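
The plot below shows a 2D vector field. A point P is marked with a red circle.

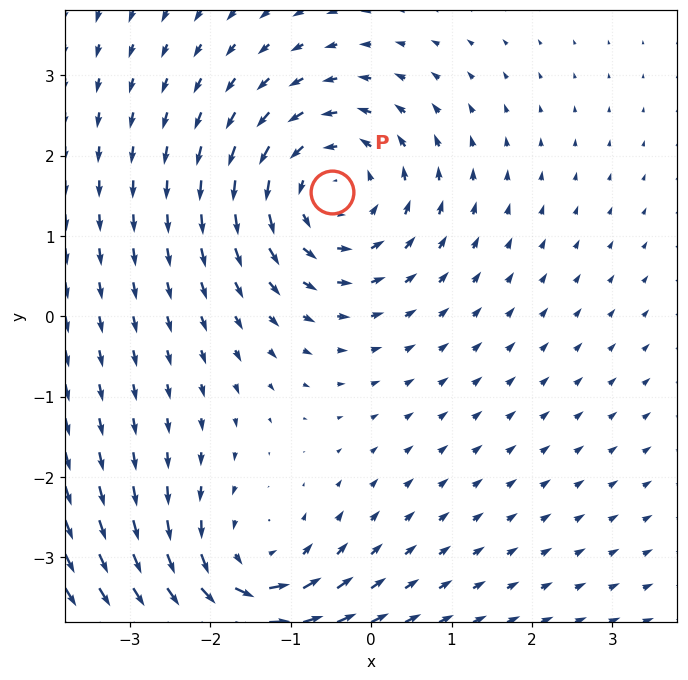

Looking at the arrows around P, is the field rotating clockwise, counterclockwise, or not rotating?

Near P at (-0.5, 1.6) the arrows circulate counterclockwise. The curl (z-component) there is about +4; positive curl means counterclockwise rotation.

counterclockwise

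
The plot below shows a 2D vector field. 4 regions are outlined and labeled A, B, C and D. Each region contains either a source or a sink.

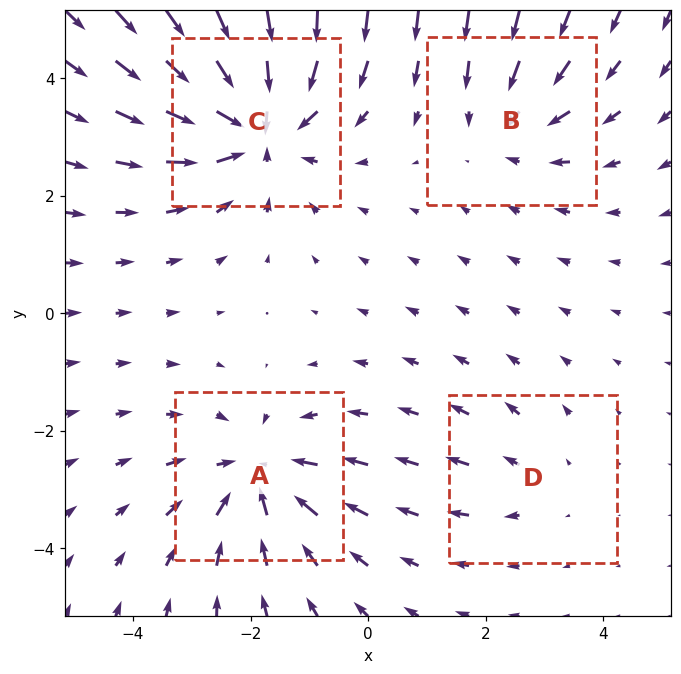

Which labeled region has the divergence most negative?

Divergence at each region's feature centre — A: about -4, B: about -3, C: about -6, D: about +2. Region C is most negative.

C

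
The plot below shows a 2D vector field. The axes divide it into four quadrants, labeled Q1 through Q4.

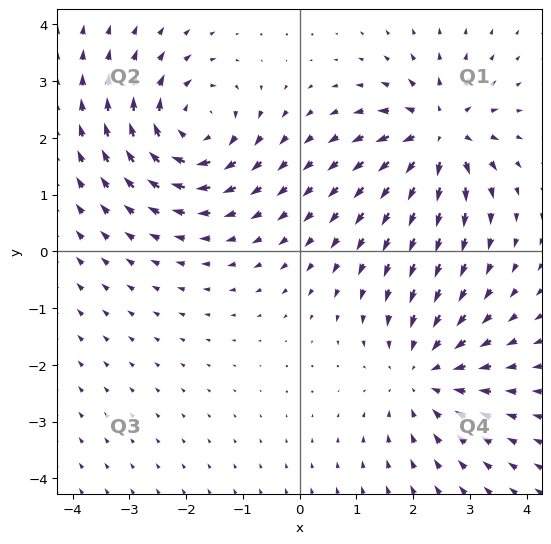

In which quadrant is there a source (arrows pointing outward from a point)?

The source sits at approximately (2.5, 2.1), which lies in quadrant Q1. The divergence there is about +6, positive as expected for a source.

Q1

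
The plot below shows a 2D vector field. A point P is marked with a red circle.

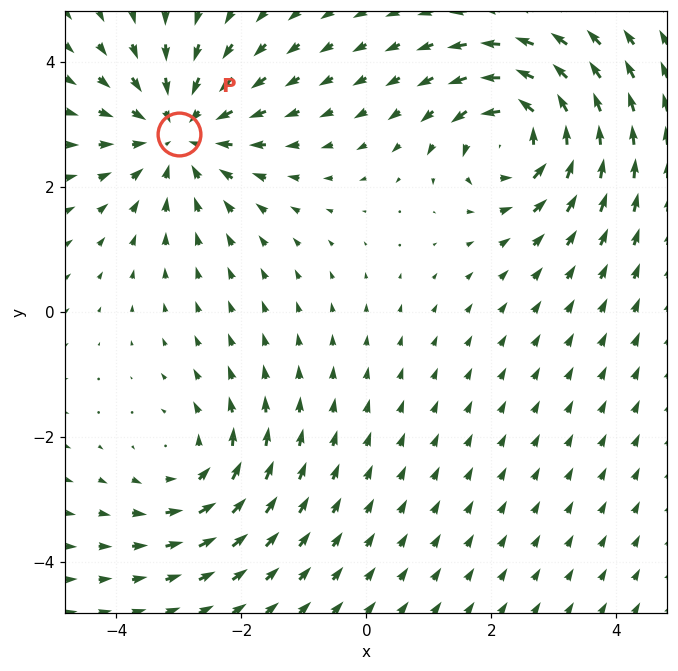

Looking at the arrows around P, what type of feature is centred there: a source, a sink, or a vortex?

At P (-3.0, 2.9) the arrows converge inward. Divergence about -3, curl ≈0 — negative divergence with near-zero curl is a sink.

sink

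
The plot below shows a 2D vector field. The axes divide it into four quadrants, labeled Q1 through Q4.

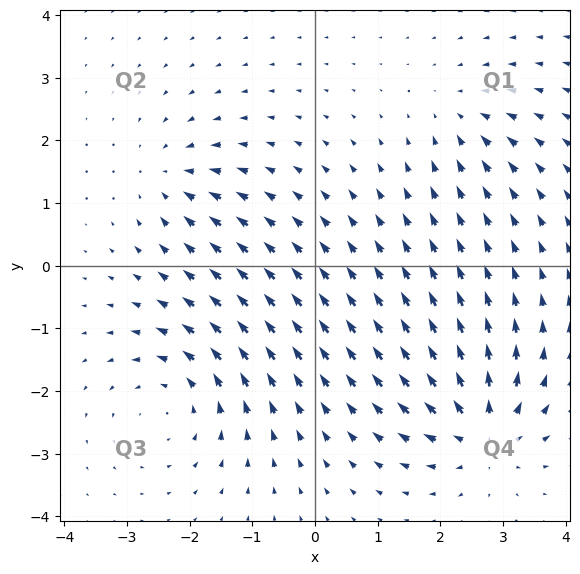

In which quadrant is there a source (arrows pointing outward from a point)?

The source sits at approximately (2.7, -2.7), which lies in quadrant Q4. The divergence there is about +6, positive as expected for a source.

Q4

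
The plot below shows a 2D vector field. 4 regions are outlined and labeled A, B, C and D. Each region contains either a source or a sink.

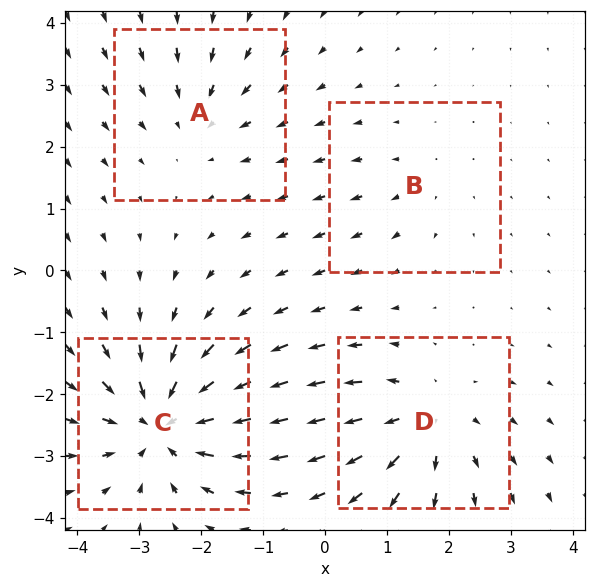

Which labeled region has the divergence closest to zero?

B

Divergence at each region's feature centre — A: about -3, B: about +2, C: about -7, D: about +5. Region B is closest to zero.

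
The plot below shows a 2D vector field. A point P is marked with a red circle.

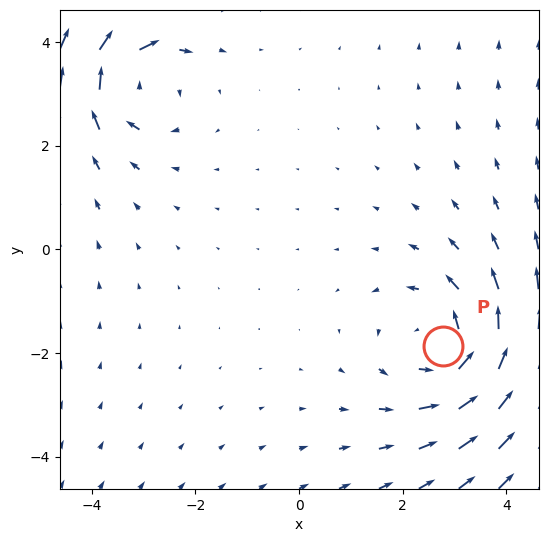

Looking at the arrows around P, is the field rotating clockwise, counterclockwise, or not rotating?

counterclockwise

Near P at (2.8, -1.9) the arrows circulate counterclockwise. The curl (z-component) there is about +3; positive curl means counterclockwise rotation.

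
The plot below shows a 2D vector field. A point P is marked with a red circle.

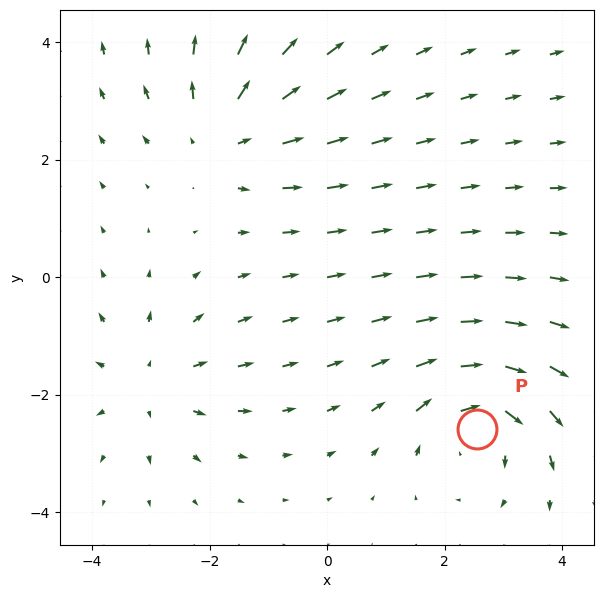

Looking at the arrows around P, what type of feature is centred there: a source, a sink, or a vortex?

vortex

At P (2.5, -2.6) the arrows circulate clockwise. Divergence ≈0, curl about -5 — near-zero divergence with nonzero curl is a vortex.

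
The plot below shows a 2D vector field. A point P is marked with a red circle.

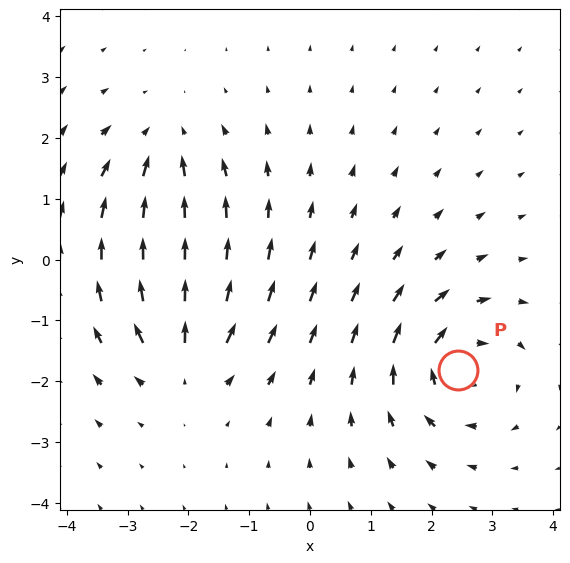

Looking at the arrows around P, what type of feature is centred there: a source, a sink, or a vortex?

vortex

At P (2.4, -1.8) the arrows circulate clockwise. Divergence ≈0, curl about -5 — near-zero divergence with nonzero curl is a vortex.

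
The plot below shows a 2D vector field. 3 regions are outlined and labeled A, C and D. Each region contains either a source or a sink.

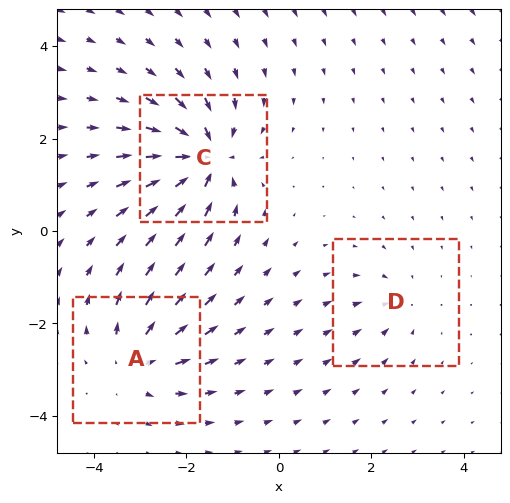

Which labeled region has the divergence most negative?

C

Divergence at each region's feature centre — A: about +4, C: about -6, D: about -2. Region C is most negative.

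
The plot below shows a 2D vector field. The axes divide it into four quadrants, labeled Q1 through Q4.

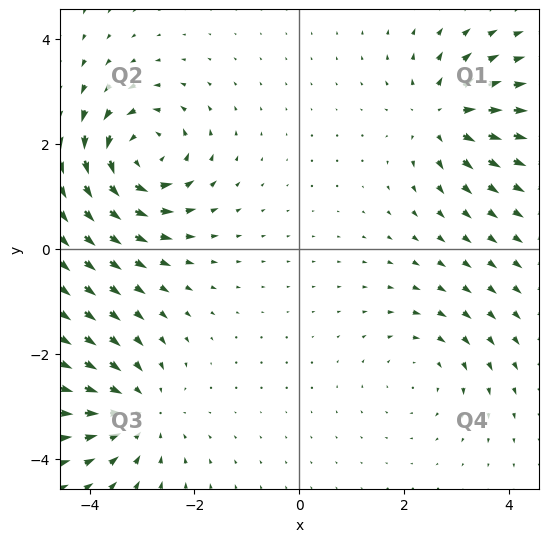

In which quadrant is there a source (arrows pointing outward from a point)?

Q1

The source sits at approximately (2.7, 2.5), which lies in quadrant Q1. The divergence there is about +5, positive as expected for a source.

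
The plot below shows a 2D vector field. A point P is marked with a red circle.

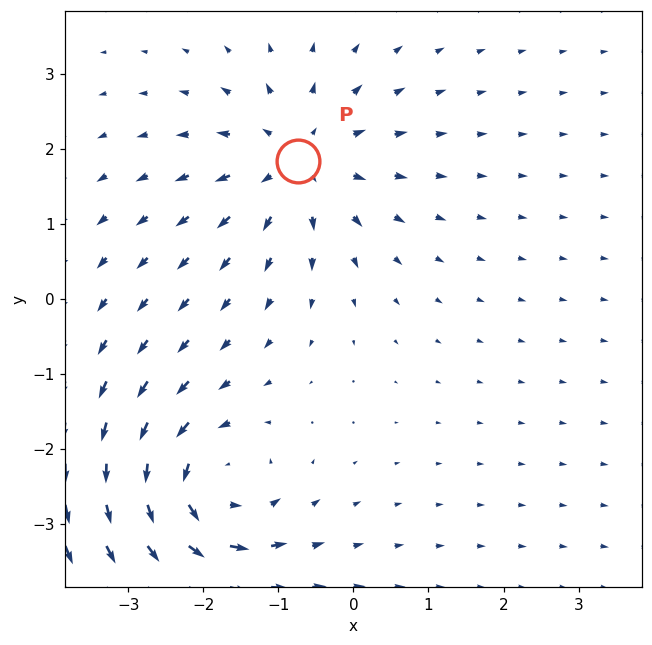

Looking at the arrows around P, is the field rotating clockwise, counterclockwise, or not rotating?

not rotating

Near P at (-0.7, 1.8) the arrows show no circulation. The curl there is ≈0.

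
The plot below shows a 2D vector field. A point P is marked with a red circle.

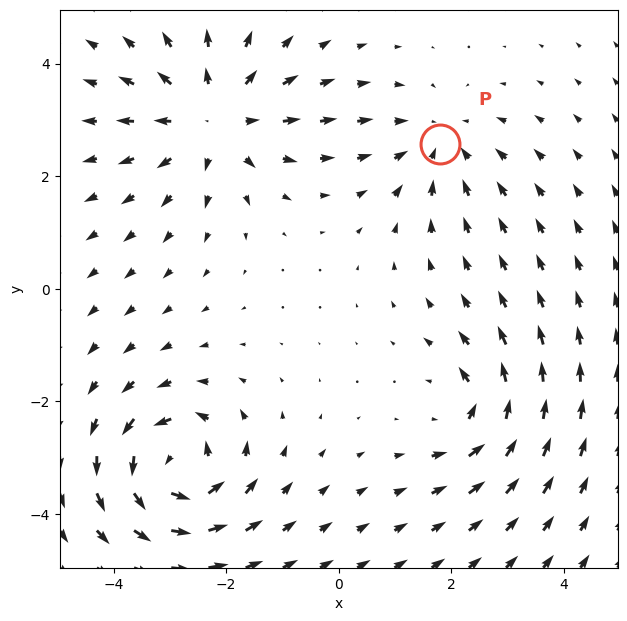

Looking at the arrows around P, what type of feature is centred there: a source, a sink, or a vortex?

At P (1.8, 2.6) the arrows converge inward. Divergence about -2, curl ≈0 — negative divergence with near-zero curl is a sink.

sink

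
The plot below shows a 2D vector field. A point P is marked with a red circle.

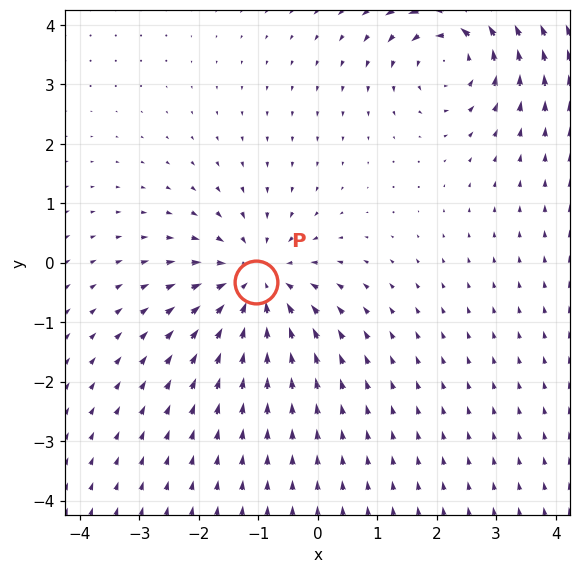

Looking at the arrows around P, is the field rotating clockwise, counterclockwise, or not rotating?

Near P at (-1.0, -0.3) the arrows show no circulation. The curl there is ≈0.

not rotating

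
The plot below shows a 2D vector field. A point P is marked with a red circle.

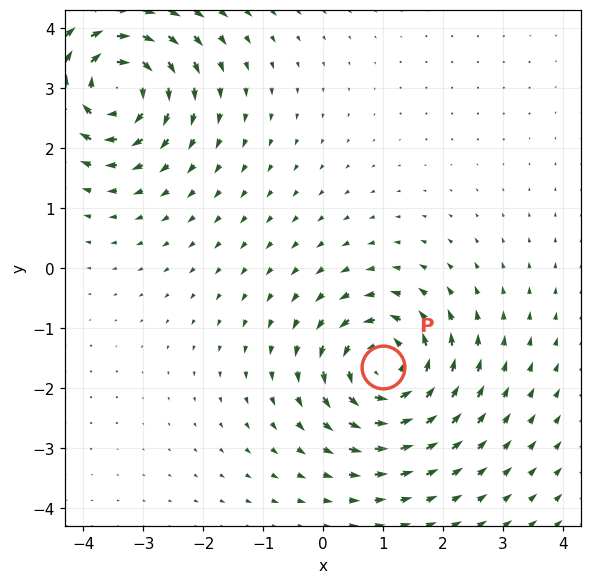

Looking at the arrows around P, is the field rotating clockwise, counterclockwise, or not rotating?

counterclockwise

Near P at (1.0, -1.7) the arrows circulate counterclockwise. The curl (z-component) there is about +4; positive curl means counterclockwise rotation.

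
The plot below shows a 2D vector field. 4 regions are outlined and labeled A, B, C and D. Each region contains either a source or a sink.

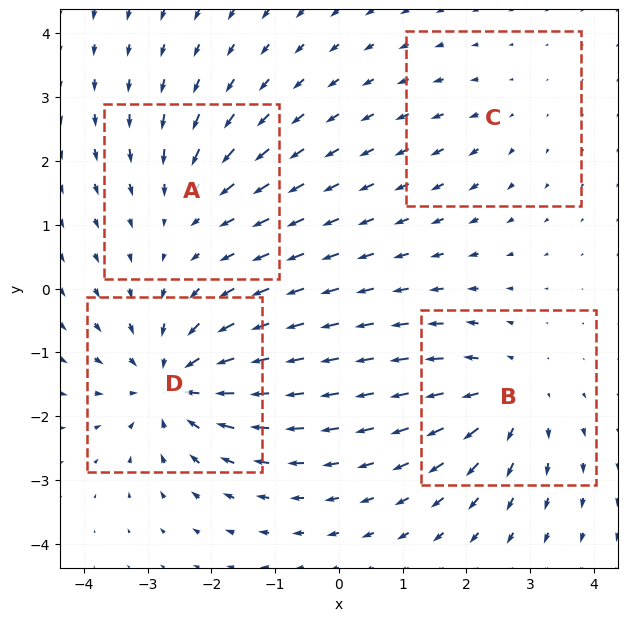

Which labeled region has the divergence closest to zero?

Divergence at each region's feature centre — A: about -3, B: about +5, C: about +2, D: about -7. Region C is closest to zero.

C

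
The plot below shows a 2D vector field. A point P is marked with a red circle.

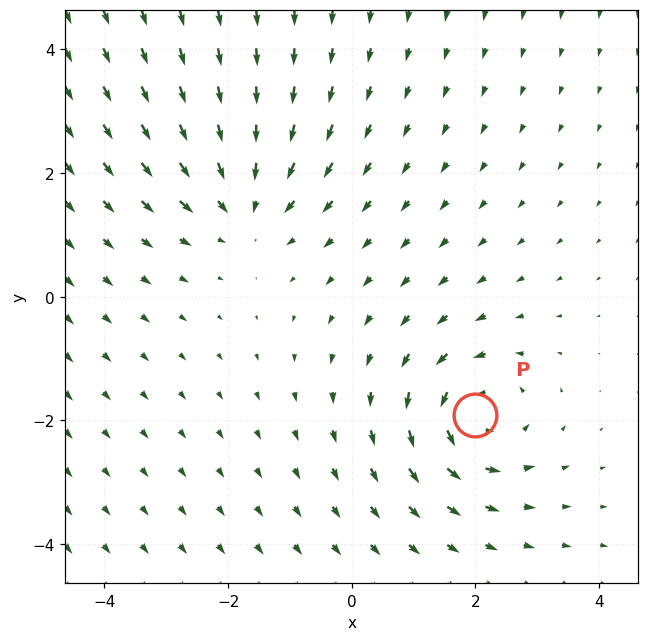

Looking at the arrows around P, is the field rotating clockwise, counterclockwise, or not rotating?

counterclockwise

Near P at (2.0, -1.9) the arrows circulate counterclockwise. The curl (z-component) there is about +4; positive curl means counterclockwise rotation.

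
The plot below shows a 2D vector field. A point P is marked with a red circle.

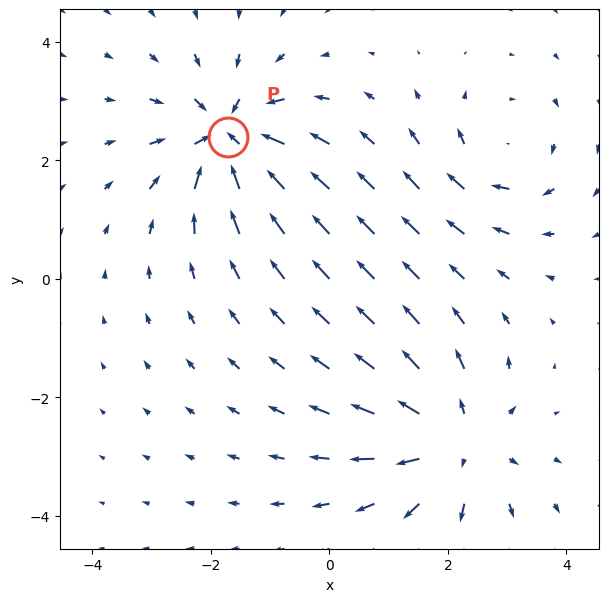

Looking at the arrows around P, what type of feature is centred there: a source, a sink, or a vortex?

sink

At P (-1.7, 2.4) the arrows converge inward. Divergence about -7, curl ≈0 — negative divergence with near-zero curl is a sink.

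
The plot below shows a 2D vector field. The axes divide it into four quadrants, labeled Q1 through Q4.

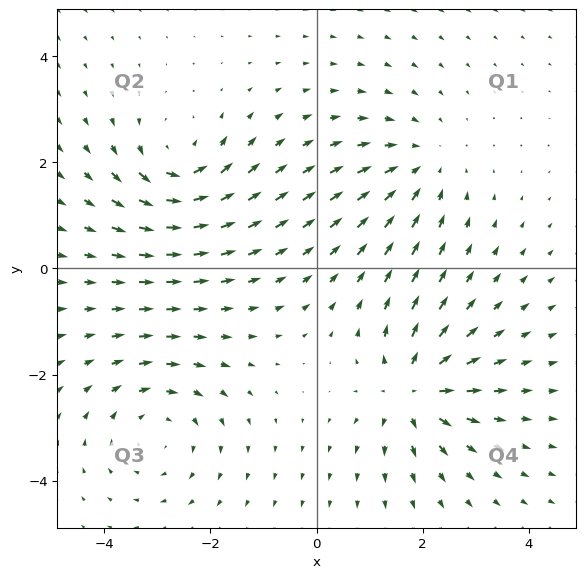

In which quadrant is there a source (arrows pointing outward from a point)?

The source sits at approximately (1.8, -2.3), which lies in quadrant Q4. The divergence there is about +7, positive as expected for a source.

Q4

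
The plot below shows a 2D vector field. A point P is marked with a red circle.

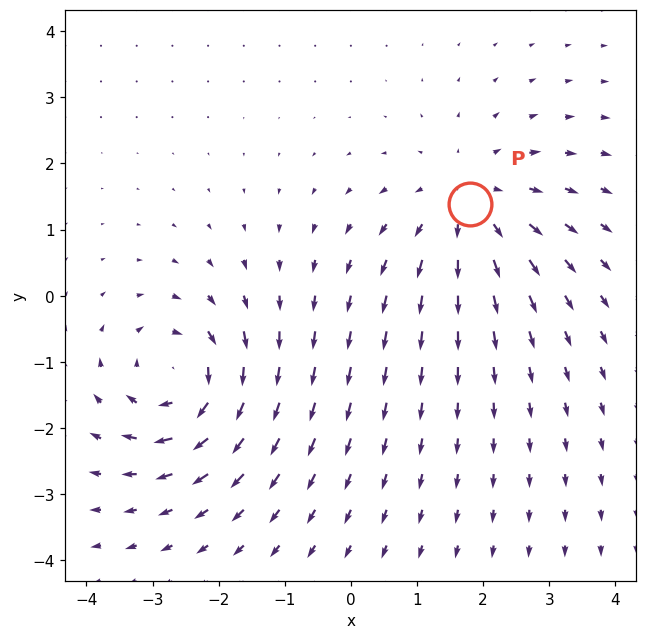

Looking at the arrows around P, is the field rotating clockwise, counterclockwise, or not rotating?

not rotating

Near P at (1.8, 1.4) the arrows show no circulation. The curl there is ≈0.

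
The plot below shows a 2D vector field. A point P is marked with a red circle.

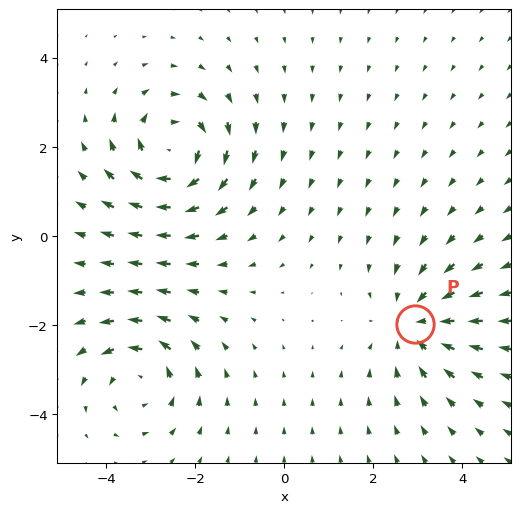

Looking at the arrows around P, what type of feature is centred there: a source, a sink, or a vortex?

sink

At P (2.9, -2.0) the arrows converge inward. Divergence about -3, curl ≈0 — negative divergence with near-zero curl is a sink.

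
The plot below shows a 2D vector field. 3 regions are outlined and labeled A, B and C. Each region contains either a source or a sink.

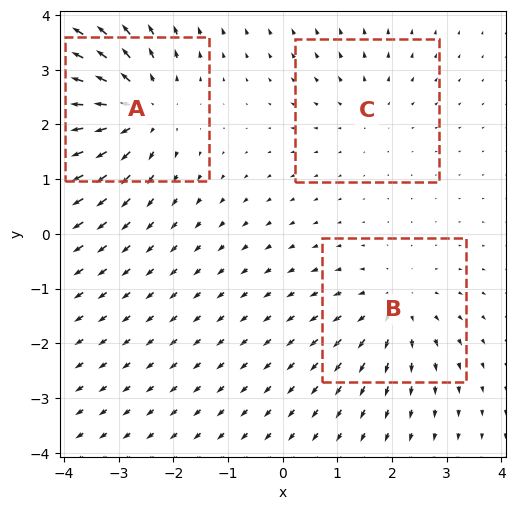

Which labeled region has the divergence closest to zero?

C

Divergence at each region's feature centre — A: about +5, B: about +3, C: about +2. Region C is closest to zero.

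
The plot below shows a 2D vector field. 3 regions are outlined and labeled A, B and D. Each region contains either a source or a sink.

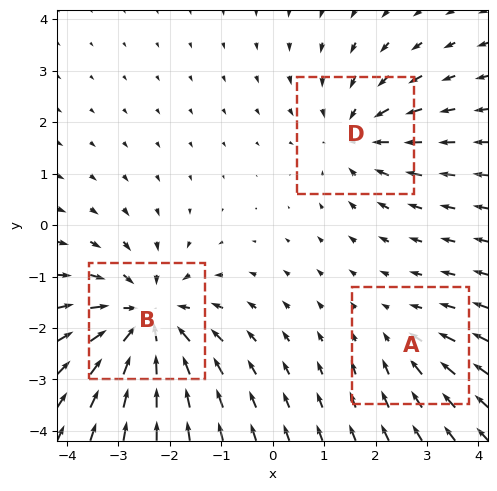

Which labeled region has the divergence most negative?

Divergence at each region's feature centre — A: about -2, B: about -4, D: about -3. Region B is most negative.

B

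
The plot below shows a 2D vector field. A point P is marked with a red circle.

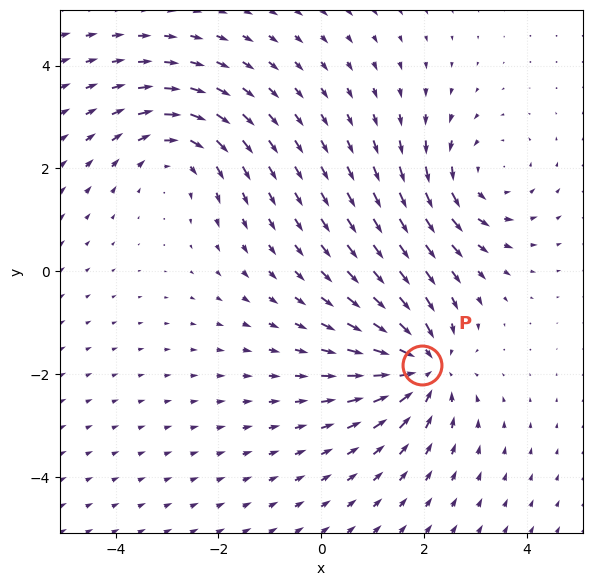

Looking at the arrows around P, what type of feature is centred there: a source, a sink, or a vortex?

sink

At P (2.0, -1.8) the arrows converge inward. Divergence about -5, curl ≈0 — negative divergence with near-zero curl is a sink.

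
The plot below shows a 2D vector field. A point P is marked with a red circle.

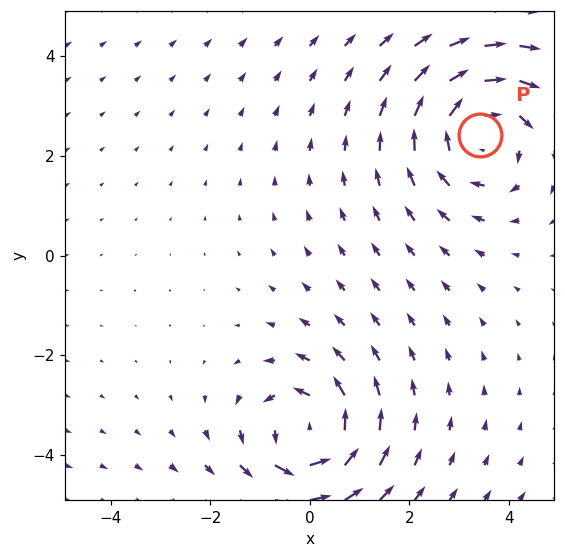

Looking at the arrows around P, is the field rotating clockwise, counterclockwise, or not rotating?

clockwise

Near P at (3.4, 2.4) the arrows circulate clockwise. The curl (z-component) there is about -4; negative curl means clockwise rotation.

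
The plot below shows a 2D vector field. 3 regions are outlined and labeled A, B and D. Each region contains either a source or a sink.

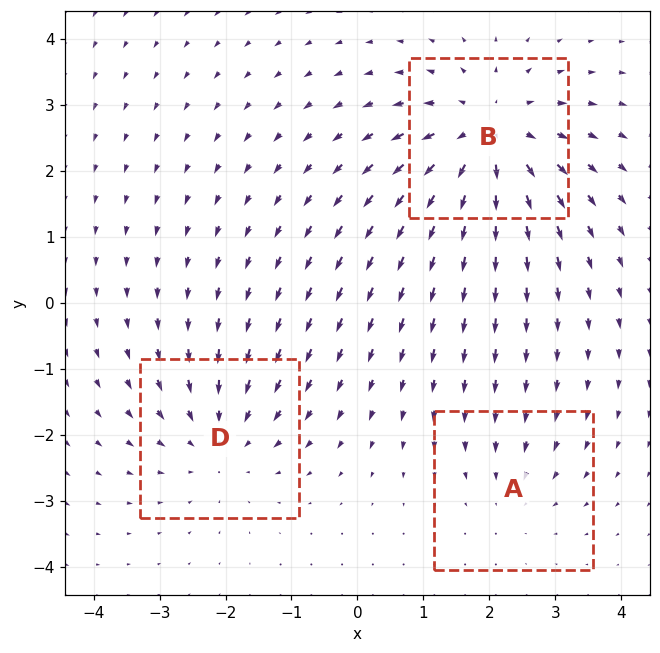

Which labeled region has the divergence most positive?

Divergence at each region's feature centre — A: about -2, B: about +4, D: about -3. Region B is most positive.

B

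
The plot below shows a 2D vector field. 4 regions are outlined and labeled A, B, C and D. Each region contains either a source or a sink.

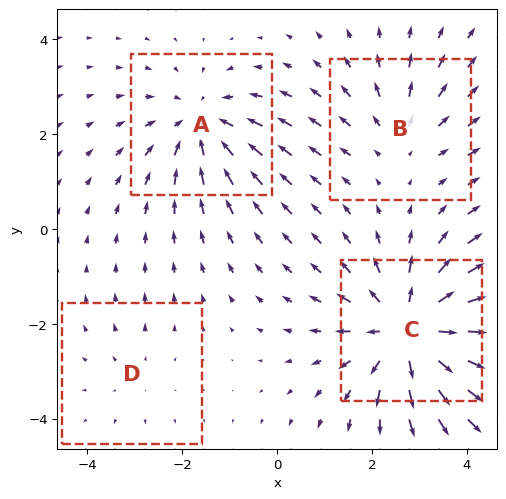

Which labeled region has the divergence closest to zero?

D

Divergence at each region's feature centre — A: about -4, B: about +3, C: about +6, D: about +2. Region D is closest to zero.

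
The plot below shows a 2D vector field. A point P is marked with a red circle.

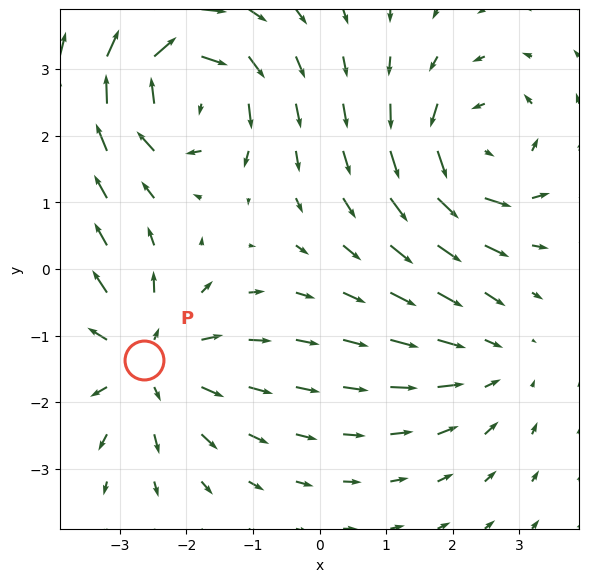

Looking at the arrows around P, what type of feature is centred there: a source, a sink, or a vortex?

At P (-2.6, -1.4) the arrows spread outward. Divergence about +5, curl ≈0 — positive divergence with near-zero curl is a source.

source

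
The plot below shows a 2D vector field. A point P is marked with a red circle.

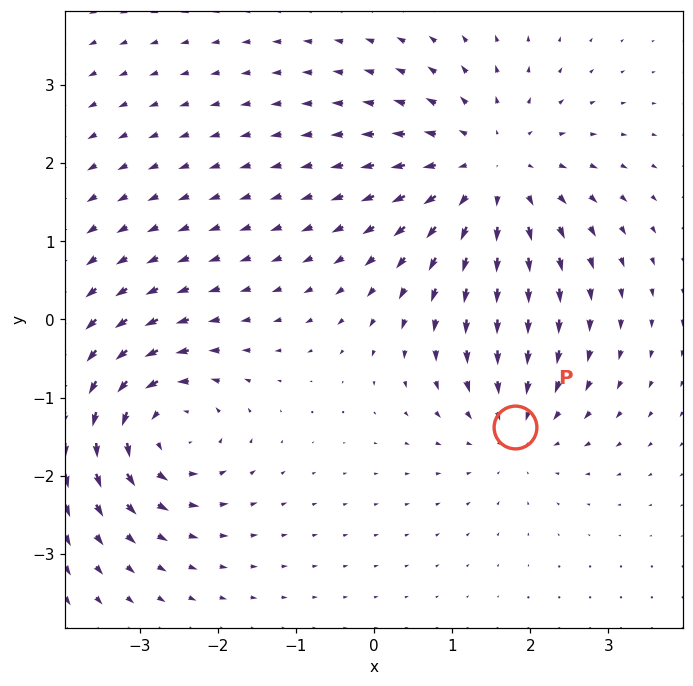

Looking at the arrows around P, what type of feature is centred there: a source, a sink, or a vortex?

At P (1.8, -1.4) the arrows converge inward. Divergence about -3, curl ≈0 — negative divergence with near-zero curl is a sink.

sink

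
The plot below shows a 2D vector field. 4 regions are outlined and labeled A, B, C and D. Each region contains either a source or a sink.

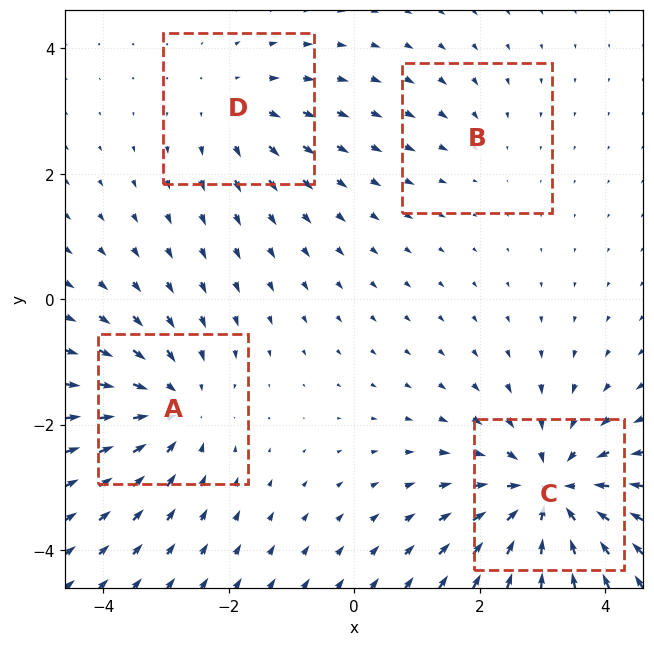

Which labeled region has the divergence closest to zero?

Divergence at each region's feature centre — A: about -4, B: about -2, C: about -6, D: about +3. Region B is closest to zero.

B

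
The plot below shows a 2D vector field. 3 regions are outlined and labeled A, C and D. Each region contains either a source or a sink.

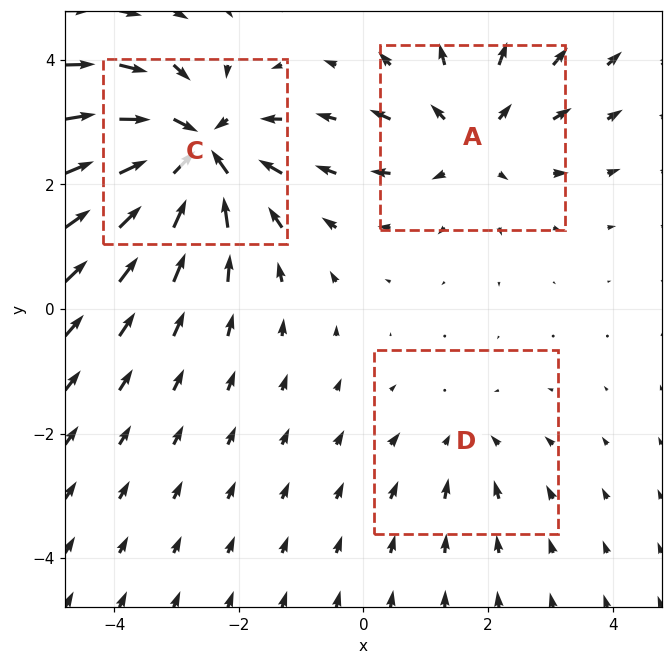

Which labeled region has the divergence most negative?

Divergence at each region's feature centre — A: about +3, C: about -5, D: about -2. Region C is most negative.

C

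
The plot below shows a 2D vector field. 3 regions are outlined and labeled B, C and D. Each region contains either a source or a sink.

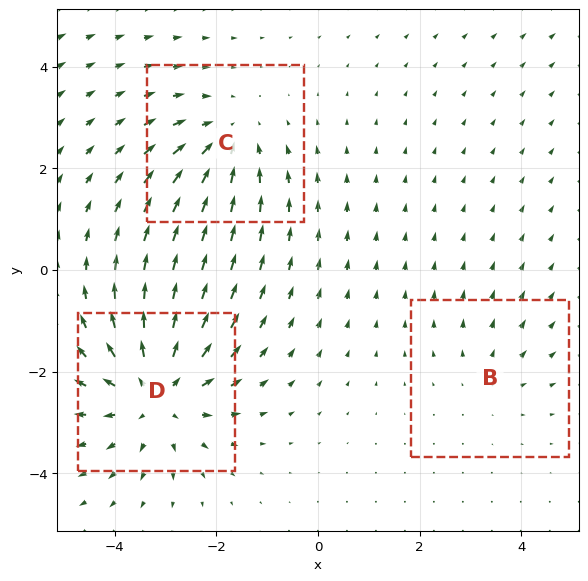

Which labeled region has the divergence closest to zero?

B

Divergence at each region's feature centre — B: about +2, C: about -3, D: about +4. Region B is closest to zero.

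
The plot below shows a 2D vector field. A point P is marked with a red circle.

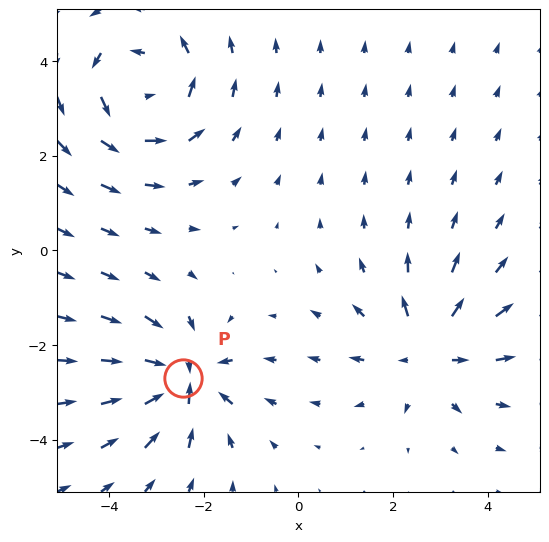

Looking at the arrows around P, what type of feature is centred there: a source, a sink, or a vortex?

At P (-2.4, -2.7) the arrows converge inward. Divergence about -4, curl ≈0 — negative divergence with near-zero curl is a sink.

sink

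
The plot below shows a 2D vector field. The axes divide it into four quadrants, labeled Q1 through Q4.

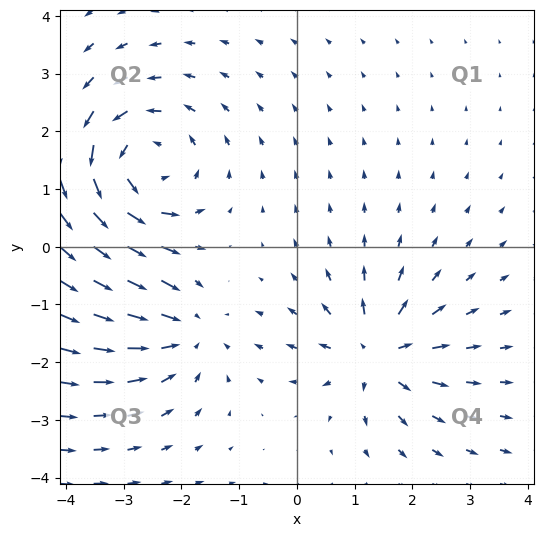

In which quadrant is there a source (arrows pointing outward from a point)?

The source sits at approximately (1.4, -1.8), which lies in quadrant Q4. The divergence there is about +5, positive as expected for a source.

Q4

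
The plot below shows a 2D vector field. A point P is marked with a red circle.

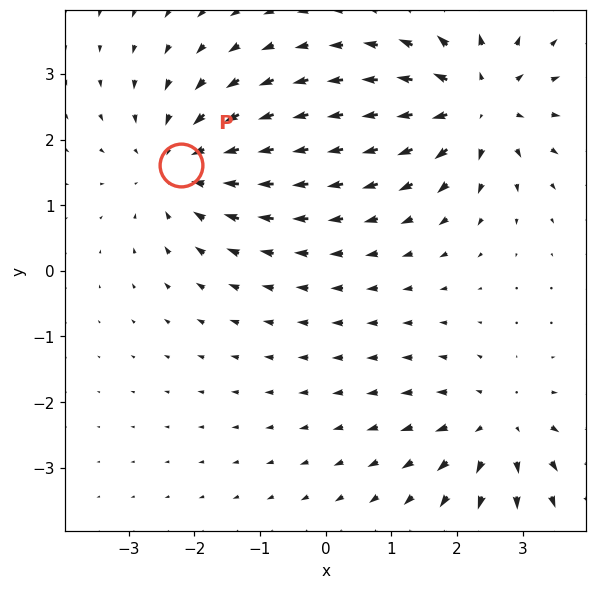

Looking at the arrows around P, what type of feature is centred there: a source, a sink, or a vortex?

sink

At P (-2.2, 1.6) the arrows converge inward. Divergence about -4, curl ≈0 — negative divergence with near-zero curl is a sink.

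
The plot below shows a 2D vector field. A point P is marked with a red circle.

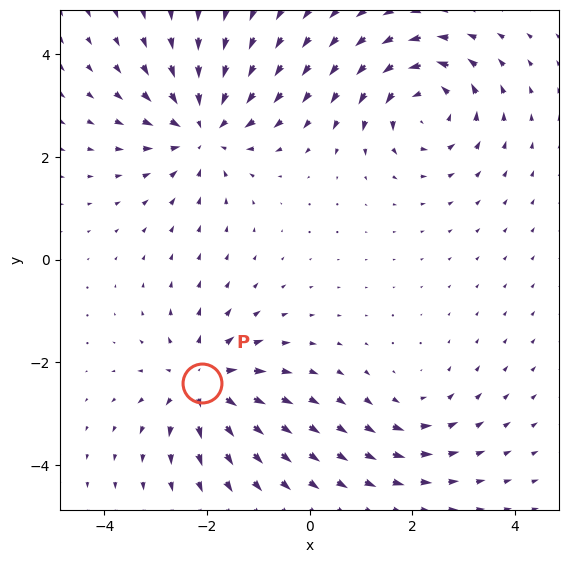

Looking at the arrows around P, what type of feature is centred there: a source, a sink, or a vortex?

source

At P (-2.1, -2.4) the arrows spread outward. Divergence about +5, curl ≈0 — positive divergence with near-zero curl is a source.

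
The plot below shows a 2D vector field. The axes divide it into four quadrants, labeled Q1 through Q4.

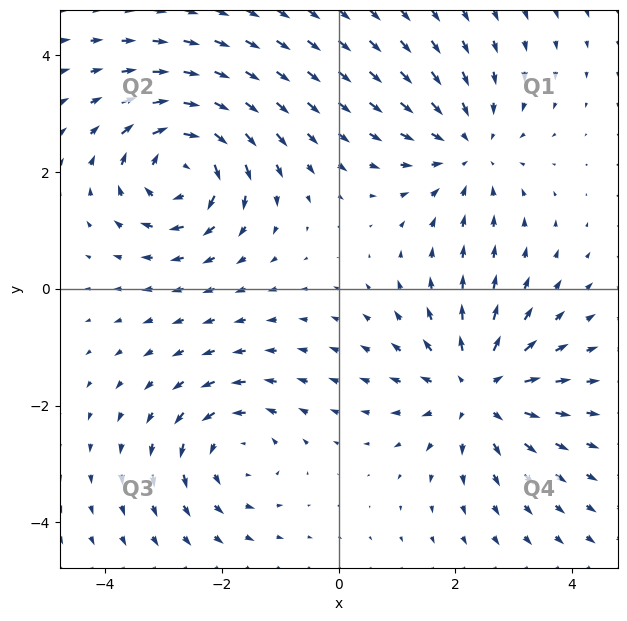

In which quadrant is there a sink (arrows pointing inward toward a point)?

Q1

The sink sits at approximately (2.2, 2.4), which lies in quadrant Q1. The divergence there is about -3, negative as expected for a sink.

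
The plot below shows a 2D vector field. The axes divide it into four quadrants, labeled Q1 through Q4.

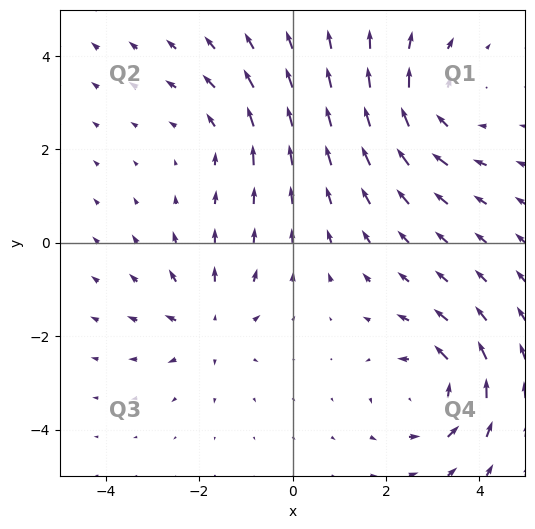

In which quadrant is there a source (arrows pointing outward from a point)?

Q3

The source sits at approximately (-1.8, -1.7), which lies in quadrant Q3. The divergence there is about +4, positive as expected for a source.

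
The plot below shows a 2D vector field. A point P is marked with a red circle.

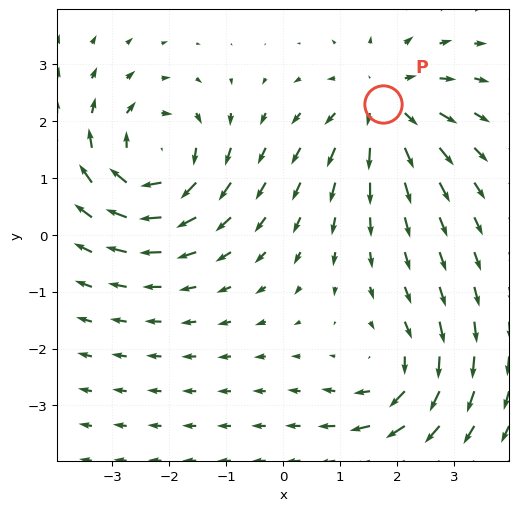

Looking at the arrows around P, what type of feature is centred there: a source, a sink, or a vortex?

At P (1.8, 2.3) the arrows spread outward. Divergence about +4, curl ≈0 — positive divergence with near-zero curl is a source.

source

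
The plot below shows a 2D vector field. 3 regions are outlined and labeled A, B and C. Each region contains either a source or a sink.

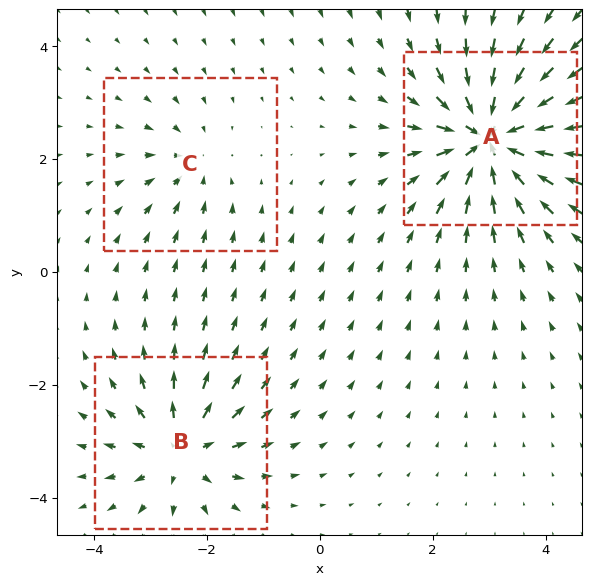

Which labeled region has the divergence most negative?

Divergence at each region's feature centre — A: about -7, B: about +4, C: about -3. Region A is most negative.

A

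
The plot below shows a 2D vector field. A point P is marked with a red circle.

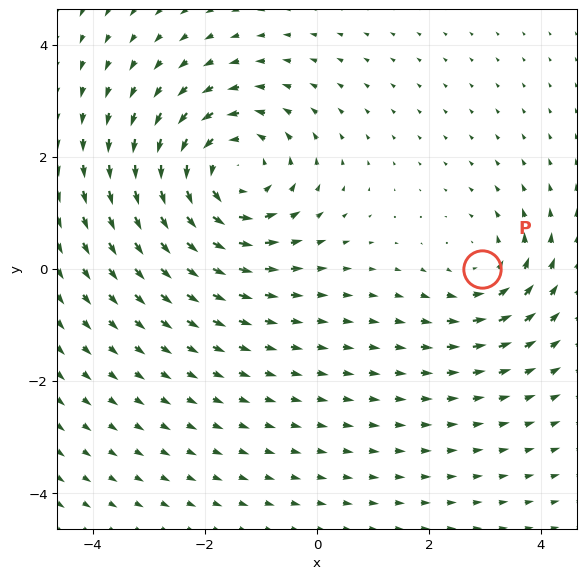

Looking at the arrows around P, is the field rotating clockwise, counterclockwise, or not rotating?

Near P at (2.9, -0.0) the arrows circulate counterclockwise. The curl (z-component) there is about +3; positive curl means counterclockwise rotation.

counterclockwise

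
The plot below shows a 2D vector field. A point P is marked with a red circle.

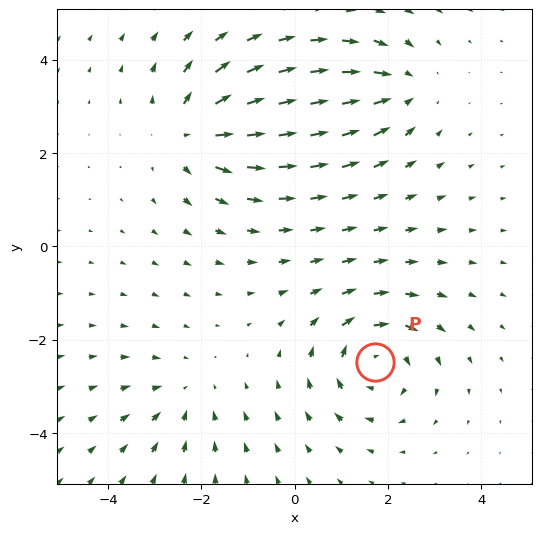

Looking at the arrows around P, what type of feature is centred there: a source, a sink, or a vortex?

At P (1.7, -2.5) the arrows circulate clockwise. Divergence ≈0, curl about -4 — near-zero divergence with nonzero curl is a vortex.

vortex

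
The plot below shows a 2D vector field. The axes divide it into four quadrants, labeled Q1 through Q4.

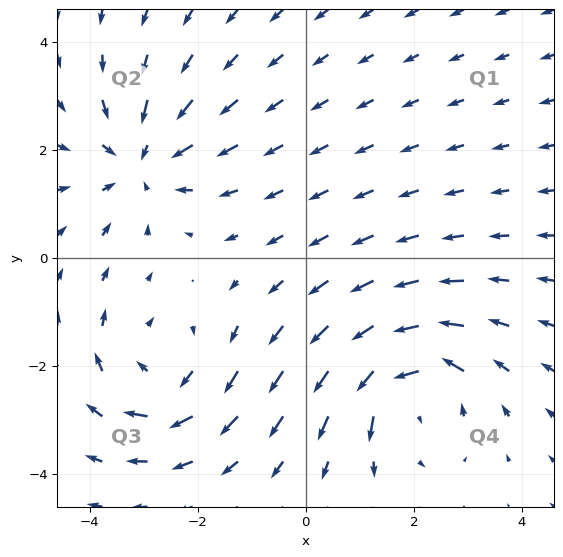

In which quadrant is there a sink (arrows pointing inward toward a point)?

Q2

The sink sits at approximately (-3.0, 1.8), which lies in quadrant Q2. The divergence there is about -4, negative as expected for a sink.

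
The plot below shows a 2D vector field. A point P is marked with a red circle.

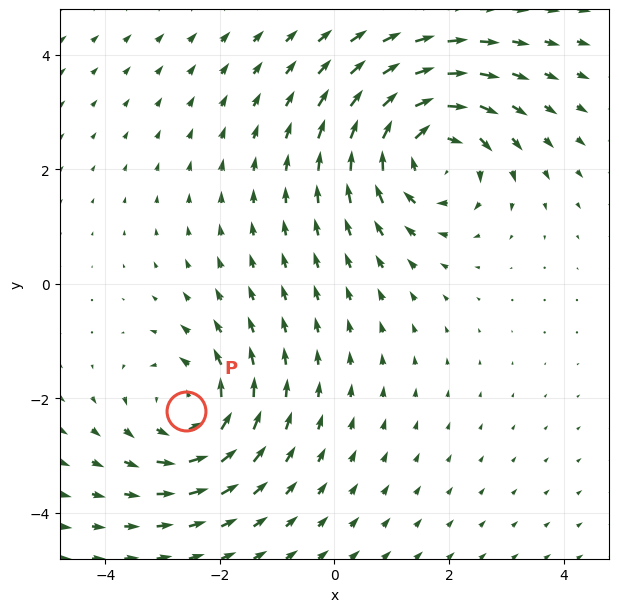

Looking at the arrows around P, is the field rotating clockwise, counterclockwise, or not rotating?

Near P at (-2.6, -2.2) the arrows circulate counterclockwise. The curl (z-component) there is about +4; positive curl means counterclockwise rotation.

counterclockwise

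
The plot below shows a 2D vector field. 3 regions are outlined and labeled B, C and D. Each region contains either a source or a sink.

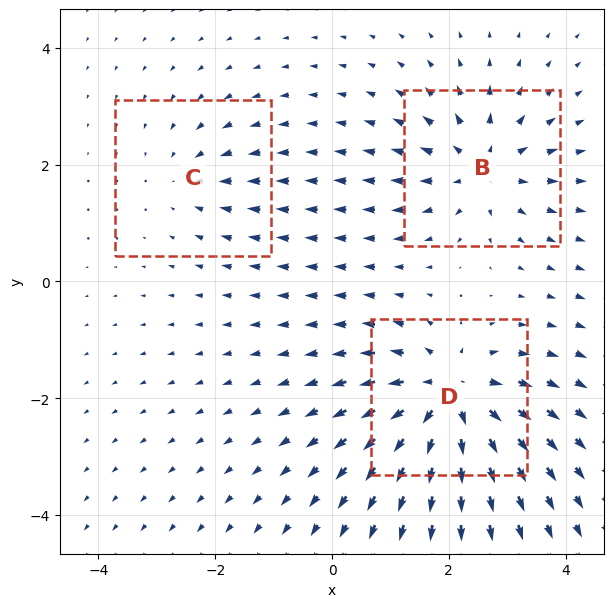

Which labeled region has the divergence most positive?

D

Divergence at each region's feature centre — B: about +4, C: about -2, D: about +5. Region D is most positive.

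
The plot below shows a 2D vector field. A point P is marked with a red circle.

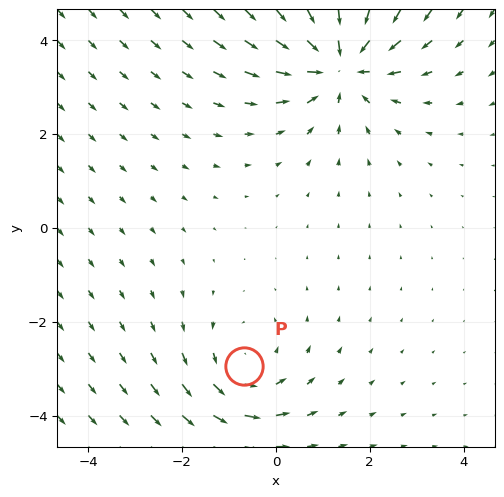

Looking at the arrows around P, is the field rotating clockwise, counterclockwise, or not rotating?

counterclockwise

Near P at (-0.7, -2.9) the arrows circulate counterclockwise. The curl (z-component) there is about +3; positive curl means counterclockwise rotation.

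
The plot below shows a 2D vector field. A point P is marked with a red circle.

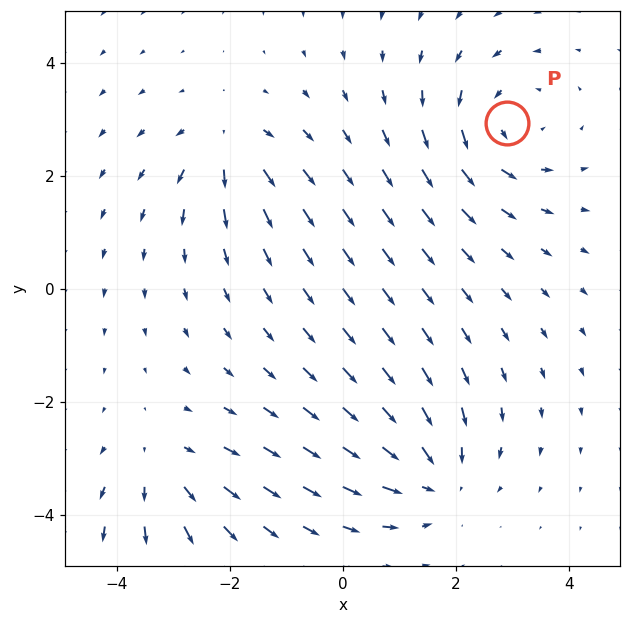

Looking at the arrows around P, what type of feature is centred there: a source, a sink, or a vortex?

vortex

At P (2.9, 2.9) the arrows circulate counterclockwise. Divergence ≈0, curl about +3 — near-zero divergence with nonzero curl is a vortex.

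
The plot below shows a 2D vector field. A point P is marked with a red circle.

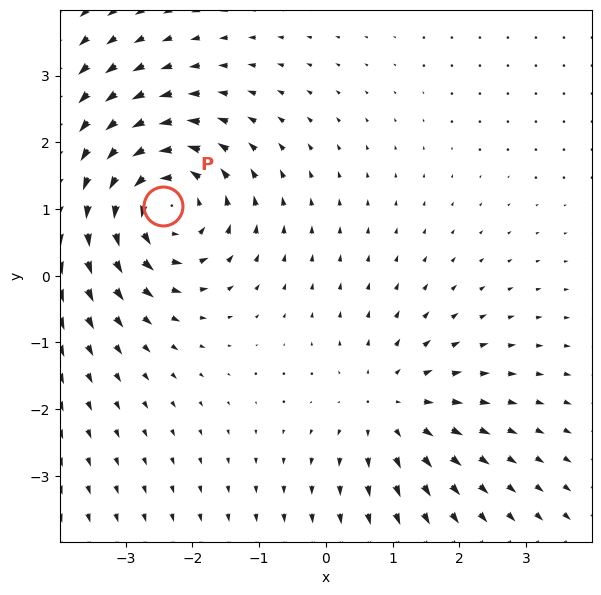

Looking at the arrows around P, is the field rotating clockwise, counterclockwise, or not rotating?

counterclockwise

Near P at (-2.4, 1.0) the arrows circulate counterclockwise. The curl (z-component) there is about +5; positive curl means counterclockwise rotation.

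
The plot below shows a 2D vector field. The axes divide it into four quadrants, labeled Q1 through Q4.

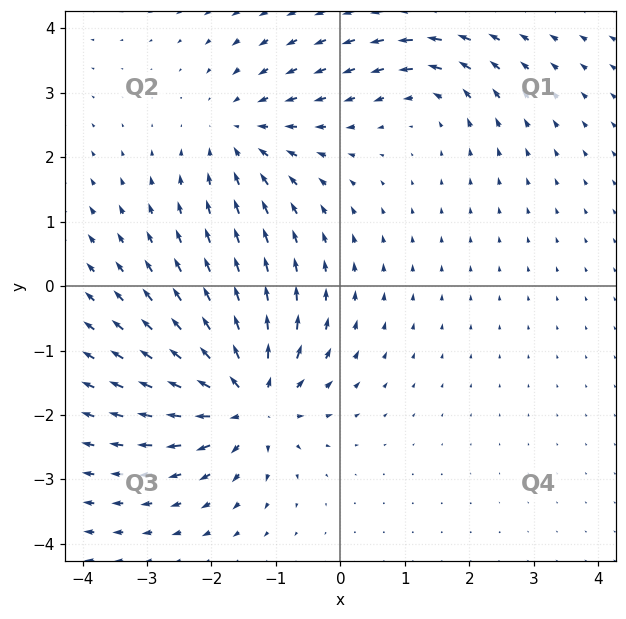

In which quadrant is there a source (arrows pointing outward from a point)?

The source sits at approximately (-1.4, -1.8), which lies in quadrant Q3. The divergence there is about +6, positive as expected for a source.

Q3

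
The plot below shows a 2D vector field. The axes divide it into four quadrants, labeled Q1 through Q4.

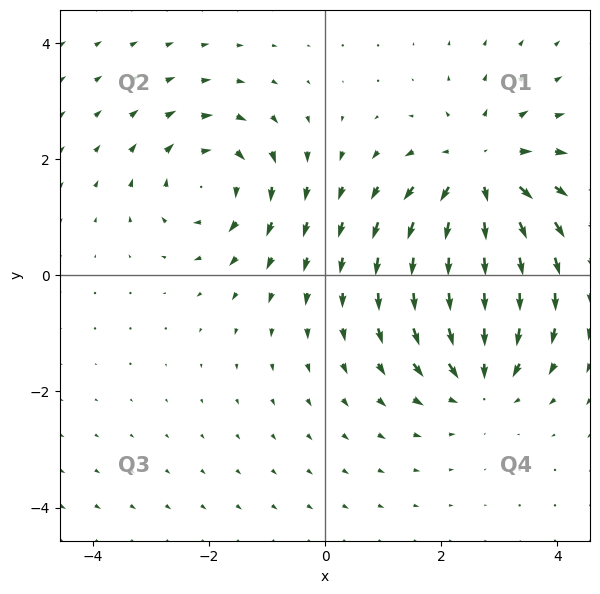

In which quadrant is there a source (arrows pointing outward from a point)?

Q1

The source sits at approximately (2.7, 1.7), which lies in quadrant Q1. The divergence there is about +3, positive as expected for a source.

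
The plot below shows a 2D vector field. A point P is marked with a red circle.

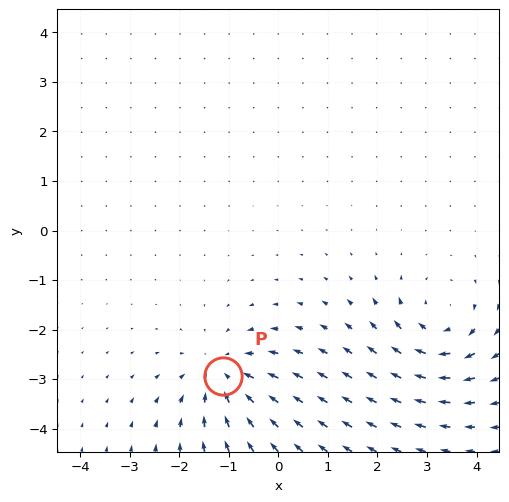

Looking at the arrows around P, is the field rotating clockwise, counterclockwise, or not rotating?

not rotating

Near P at (-1.1, -2.9) the arrows show no circulation. The curl there is ≈0.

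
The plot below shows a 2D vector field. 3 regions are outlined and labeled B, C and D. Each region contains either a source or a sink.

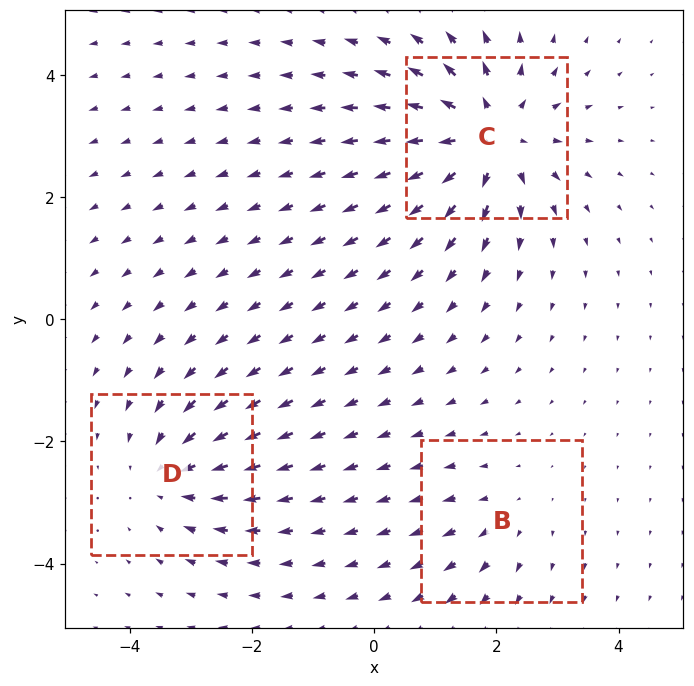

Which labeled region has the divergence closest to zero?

B

Divergence at each region's feature centre — B: about +2, C: about +5, D: about -3. Region B is closest to zero.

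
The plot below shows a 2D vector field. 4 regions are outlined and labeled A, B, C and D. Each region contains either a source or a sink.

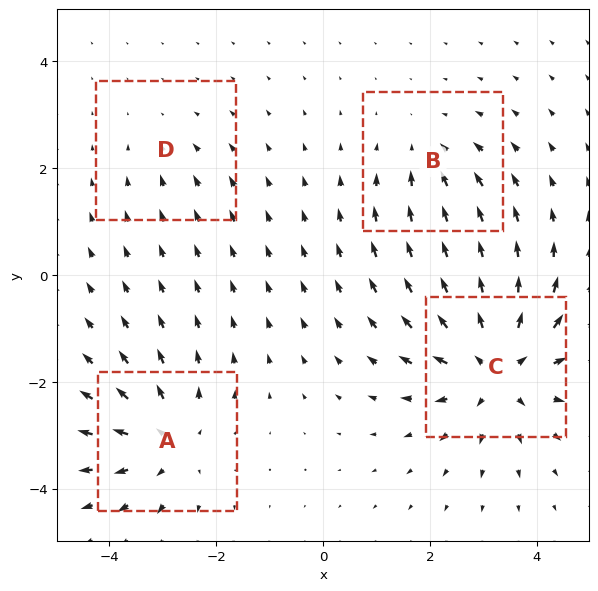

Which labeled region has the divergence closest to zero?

Divergence at each region's feature centre — A: about +4, B: about -3, C: about +6, D: about -2. Region D is closest to zero.

D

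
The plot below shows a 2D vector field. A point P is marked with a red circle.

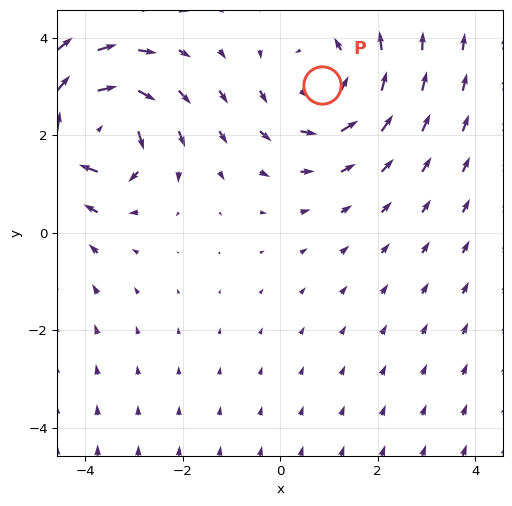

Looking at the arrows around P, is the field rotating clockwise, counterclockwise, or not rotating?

Near P at (0.9, 3.0) the arrows circulate counterclockwise. The curl (z-component) there is about +2; positive curl means counterclockwise rotation.

counterclockwise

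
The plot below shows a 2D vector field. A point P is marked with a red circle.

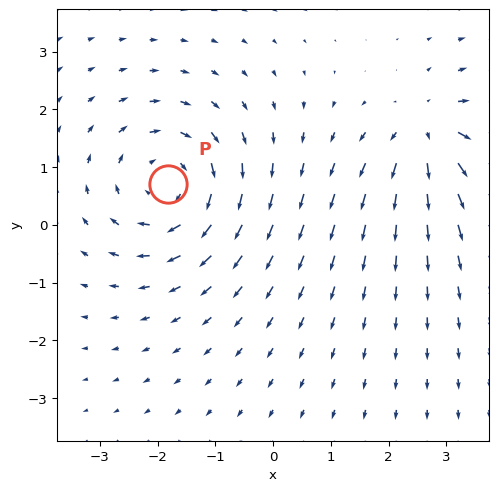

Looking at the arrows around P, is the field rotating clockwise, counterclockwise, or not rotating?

clockwise

Near P at (-1.8, 0.7) the arrows circulate clockwise. The curl (z-component) there is about -4; negative curl means clockwise rotation.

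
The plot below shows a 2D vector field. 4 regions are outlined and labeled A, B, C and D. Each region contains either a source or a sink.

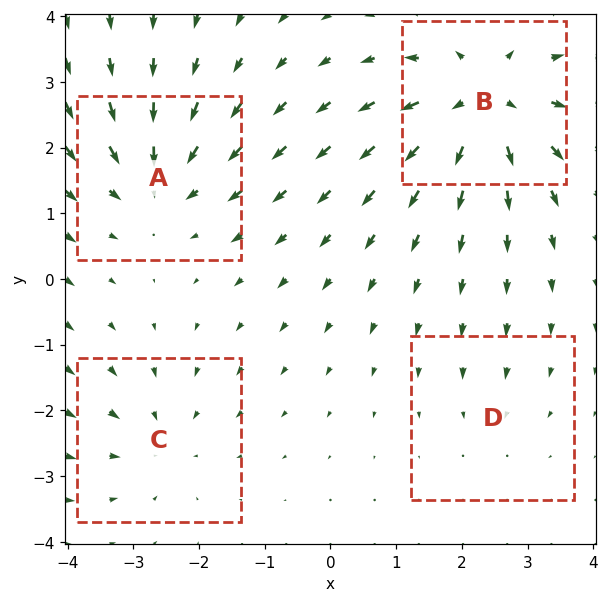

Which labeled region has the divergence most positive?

Divergence at each region's feature centre — A: about -5, B: about +7, C: about -3, D: about -2. Region B is most positive.

B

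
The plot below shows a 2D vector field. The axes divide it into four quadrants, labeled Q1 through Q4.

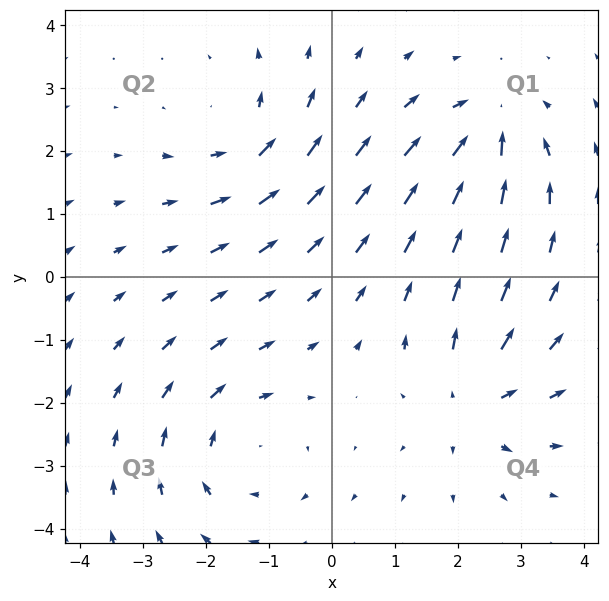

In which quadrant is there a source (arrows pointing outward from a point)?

Q4

The source sits at approximately (2.2, -2.0), which lies in quadrant Q4. The divergence there is about +5, positive as expected for a source.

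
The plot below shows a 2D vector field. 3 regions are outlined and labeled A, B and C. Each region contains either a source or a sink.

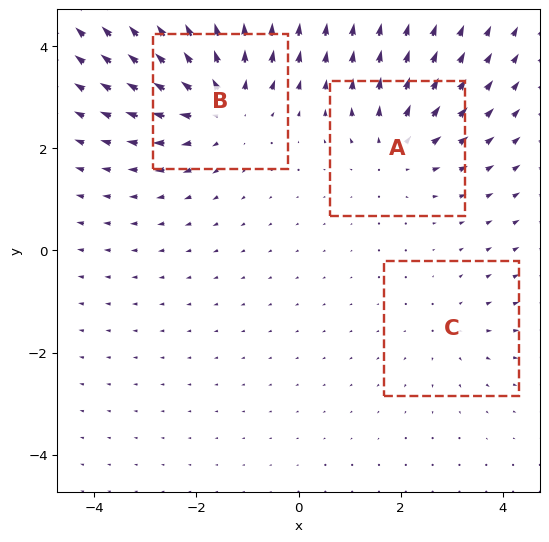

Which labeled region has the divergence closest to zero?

Divergence at each region's feature centre — A: about +3, B: about +5, C: about +2. Region C is closest to zero.

C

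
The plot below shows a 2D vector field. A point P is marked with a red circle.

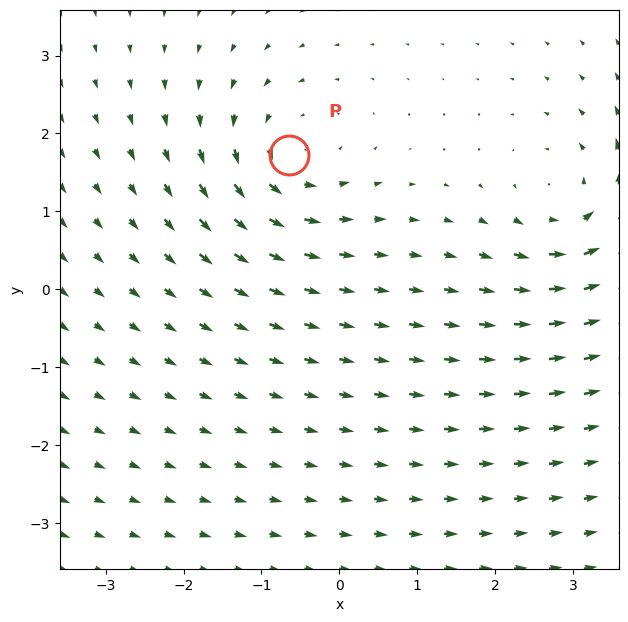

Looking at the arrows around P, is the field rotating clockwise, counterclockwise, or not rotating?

counterclockwise

Near P at (-0.6, 1.7) the arrows circulate counterclockwise. The curl (z-component) there is about +3; positive curl means counterclockwise rotation.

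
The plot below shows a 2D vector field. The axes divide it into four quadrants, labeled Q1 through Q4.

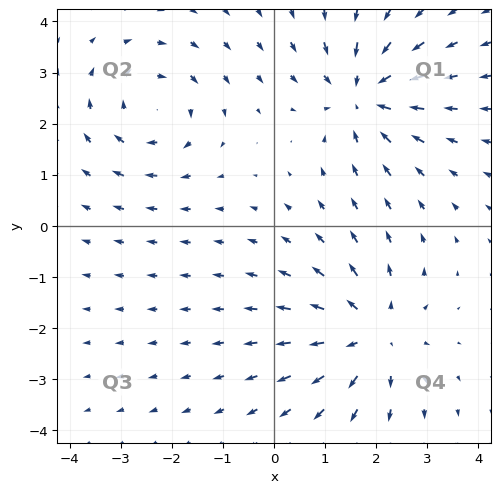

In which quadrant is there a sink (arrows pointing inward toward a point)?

Q1

The sink sits at approximately (1.7, 2.6), which lies in quadrant Q1. The divergence there is about -5, negative as expected for a sink.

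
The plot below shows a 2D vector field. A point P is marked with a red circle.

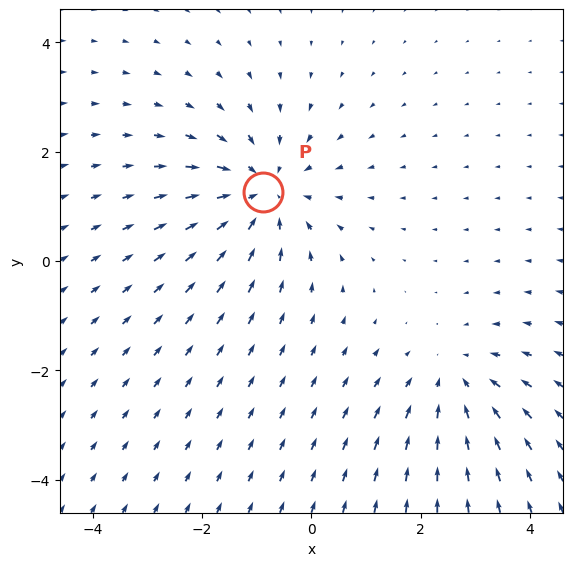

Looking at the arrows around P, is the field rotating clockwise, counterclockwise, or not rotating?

Near P at (-0.9, 1.3) the arrows show no circulation. The curl there is ≈0.

not rotating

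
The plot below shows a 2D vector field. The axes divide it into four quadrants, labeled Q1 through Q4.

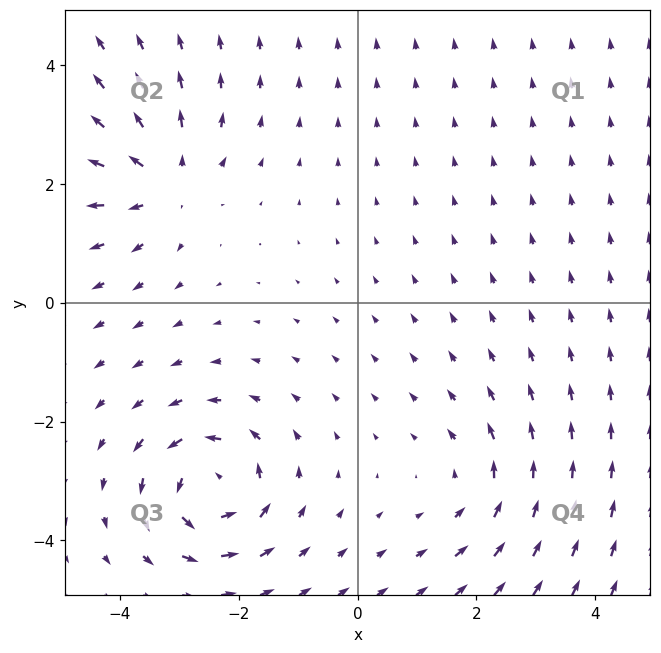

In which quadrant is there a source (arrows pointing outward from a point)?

The source sits at approximately (-3.2, 2.1), which lies in quadrant Q2. The divergence there is about +4, positive as expected for a source.

Q2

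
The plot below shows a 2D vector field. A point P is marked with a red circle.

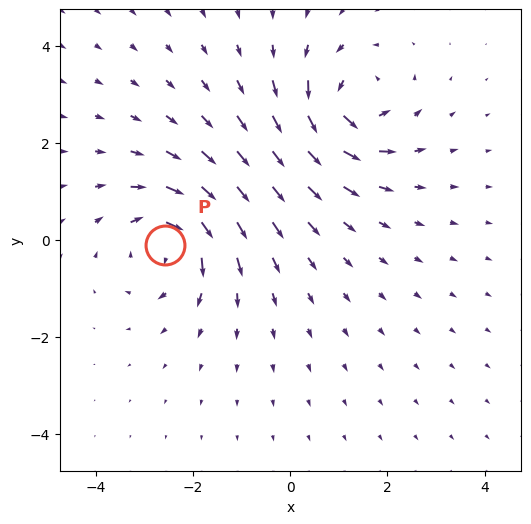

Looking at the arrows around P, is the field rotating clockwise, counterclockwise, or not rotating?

clockwise

Near P at (-2.6, -0.1) the arrows circulate clockwise. The curl (z-component) there is about -5; negative curl means clockwise rotation.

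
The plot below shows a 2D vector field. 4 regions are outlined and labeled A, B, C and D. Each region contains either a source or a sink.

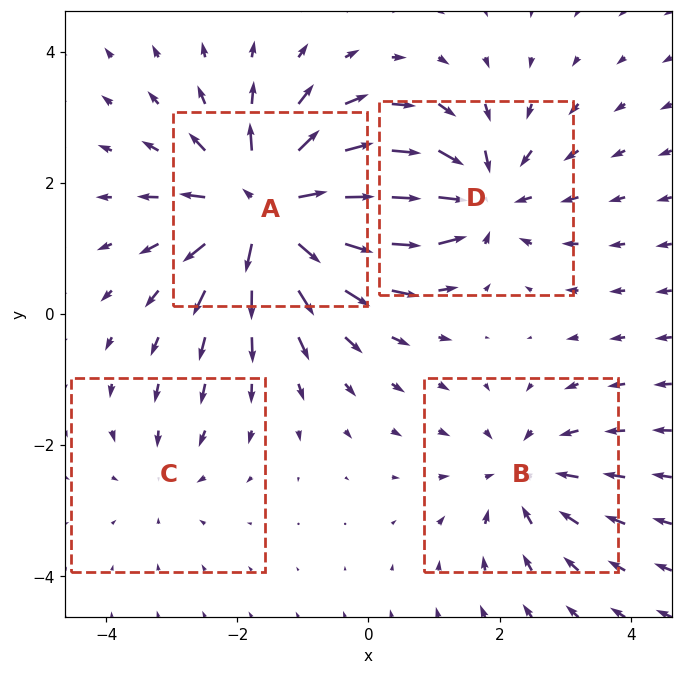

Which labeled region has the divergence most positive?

Divergence at each region's feature centre — A: about +8, B: about -4, C: about -2, D: about -5. Region A is most positive.

A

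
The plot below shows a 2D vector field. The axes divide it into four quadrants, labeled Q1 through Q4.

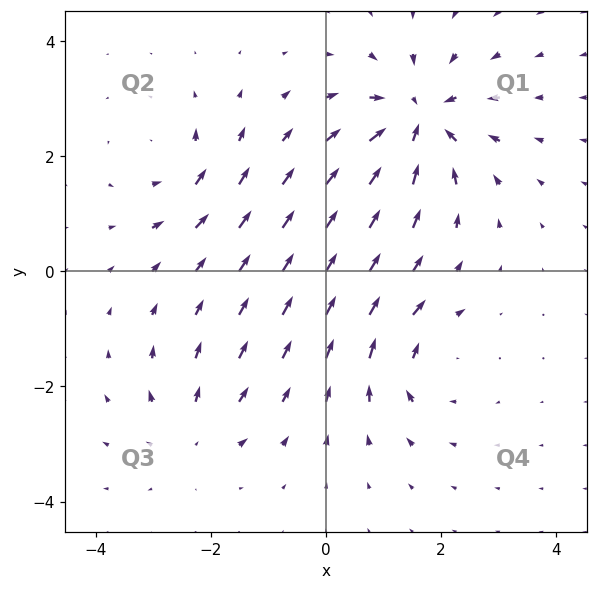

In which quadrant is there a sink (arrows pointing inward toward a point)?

Q1

The sink sits at approximately (1.6, 2.6), which lies in quadrant Q1. The divergence there is about -6, negative as expected for a sink.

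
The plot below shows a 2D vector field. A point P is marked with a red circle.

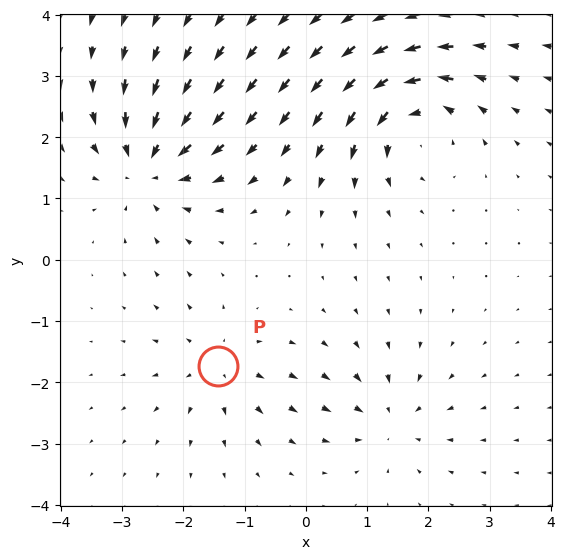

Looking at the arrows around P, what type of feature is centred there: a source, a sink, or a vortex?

source

At P (-1.4, -1.7) the arrows spread outward. Divergence about +3, curl ≈0 — positive divergence with near-zero curl is a source.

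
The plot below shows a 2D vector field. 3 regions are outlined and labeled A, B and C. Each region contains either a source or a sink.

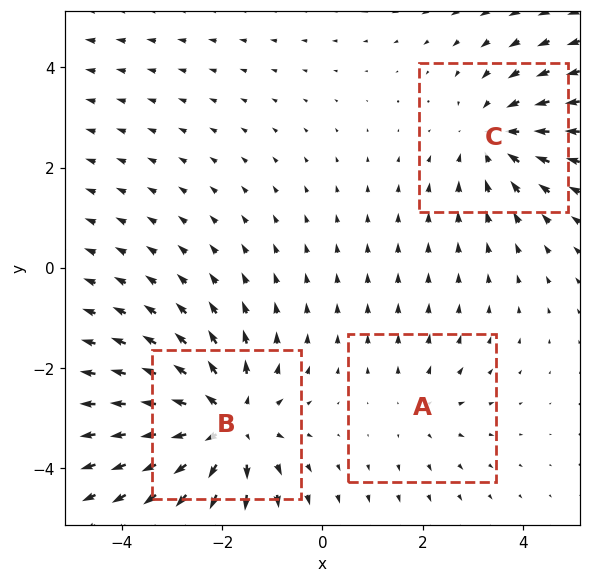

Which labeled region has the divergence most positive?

B

Divergence at each region's feature centre — A: about +2, B: about +4, C: about -3. Region B is most positive.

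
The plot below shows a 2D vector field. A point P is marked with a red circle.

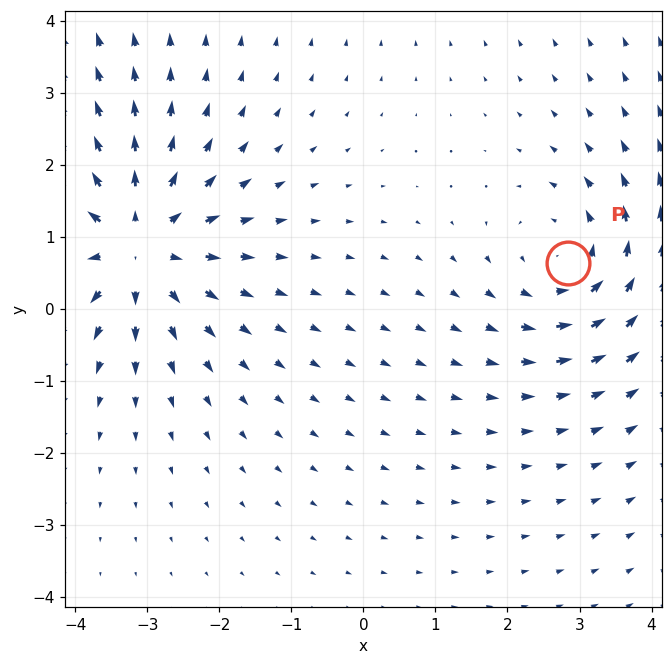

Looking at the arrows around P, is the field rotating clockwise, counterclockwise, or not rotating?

counterclockwise

Near P at (2.8, 0.6) the arrows circulate counterclockwise. The curl (z-component) there is about +3; positive curl means counterclockwise rotation.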